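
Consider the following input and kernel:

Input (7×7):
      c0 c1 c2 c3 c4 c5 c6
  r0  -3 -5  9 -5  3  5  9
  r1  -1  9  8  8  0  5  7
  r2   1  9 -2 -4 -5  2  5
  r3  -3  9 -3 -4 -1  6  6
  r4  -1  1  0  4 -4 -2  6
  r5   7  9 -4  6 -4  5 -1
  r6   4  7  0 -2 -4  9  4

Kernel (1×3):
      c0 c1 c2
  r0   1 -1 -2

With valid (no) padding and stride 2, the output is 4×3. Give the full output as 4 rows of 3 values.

-16 8 -20
-4 12 -17
-2 4 -14
-3 10 -21

Output[0,0]: The receptive field on the input at this output position is [-3 -5 9]. Elementwise product with the kernel and sum: -3·1 + -5·-1 + 9·-2.
Output[0,1]: The receptive field on the input at this output position is [9 -5 3]. Elementwise product with the kernel and sum: 9·1 + -5·-1 + 3·-2.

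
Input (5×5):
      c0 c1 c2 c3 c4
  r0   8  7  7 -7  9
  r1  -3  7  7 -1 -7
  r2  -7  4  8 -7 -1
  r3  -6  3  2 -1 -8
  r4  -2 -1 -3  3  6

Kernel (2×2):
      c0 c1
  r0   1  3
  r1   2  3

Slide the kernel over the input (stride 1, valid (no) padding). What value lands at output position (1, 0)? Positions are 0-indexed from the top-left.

The receptive field on the input at this output position is [-3 7 / -7 4]. Elementwise product with the kernel and sum: -3·1 + 7·3 + -7·2 + 4·3.

16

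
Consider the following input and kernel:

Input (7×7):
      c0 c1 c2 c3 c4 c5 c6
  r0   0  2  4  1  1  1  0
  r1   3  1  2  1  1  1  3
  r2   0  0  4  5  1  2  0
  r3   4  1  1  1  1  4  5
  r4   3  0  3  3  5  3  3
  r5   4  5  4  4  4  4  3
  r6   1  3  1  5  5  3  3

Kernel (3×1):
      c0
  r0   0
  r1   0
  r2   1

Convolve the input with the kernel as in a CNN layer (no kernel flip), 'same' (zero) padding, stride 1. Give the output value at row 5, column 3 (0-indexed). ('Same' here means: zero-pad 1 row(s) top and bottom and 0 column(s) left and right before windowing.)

5

The receptive field on the zero-padded input at this output position is [3 / 4 / 5]. Elementwise product with the kernel and sum: 5·1.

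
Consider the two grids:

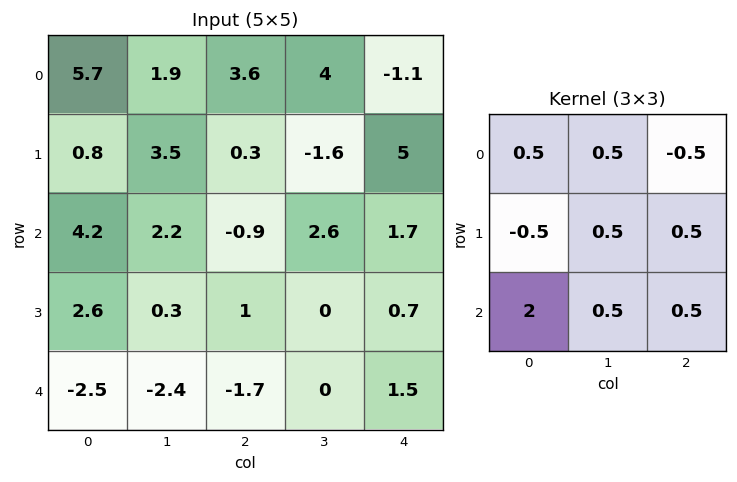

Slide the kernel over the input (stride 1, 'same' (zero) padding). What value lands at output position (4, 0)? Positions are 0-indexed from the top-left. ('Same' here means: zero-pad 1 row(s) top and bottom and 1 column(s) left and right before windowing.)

The receptive field on the zero-padded input at this output position is [0 2.6 0.3 / 0 -2.5 -2.4 / 0 0 0]. Elementwise product with the kernel and sum: 0·0.5 + 2.6·0.5 + 0.3·-0.5 + 0·-0.5 + -2.5·0.5 + -2.4·0.5 + 0·2 + 0·0.5 + 0·0.5.

-1.3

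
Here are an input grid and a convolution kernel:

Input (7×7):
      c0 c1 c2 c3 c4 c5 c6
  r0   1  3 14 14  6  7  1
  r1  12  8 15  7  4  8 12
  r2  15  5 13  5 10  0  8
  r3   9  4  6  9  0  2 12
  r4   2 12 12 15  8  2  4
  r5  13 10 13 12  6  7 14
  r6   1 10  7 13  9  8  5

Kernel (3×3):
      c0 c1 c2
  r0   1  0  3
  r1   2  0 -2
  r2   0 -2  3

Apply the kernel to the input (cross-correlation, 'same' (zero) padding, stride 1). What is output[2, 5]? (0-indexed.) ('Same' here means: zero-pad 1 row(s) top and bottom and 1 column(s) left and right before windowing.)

76

The receptive field on the zero-padded input at this output position is [4 8 12 / 10 0 8 / 0 2 12]. Elementwise product with the kernel and sum: 4·1 + 12·3 + 10·2 + 8·-2 + 2·-2 + 12·3.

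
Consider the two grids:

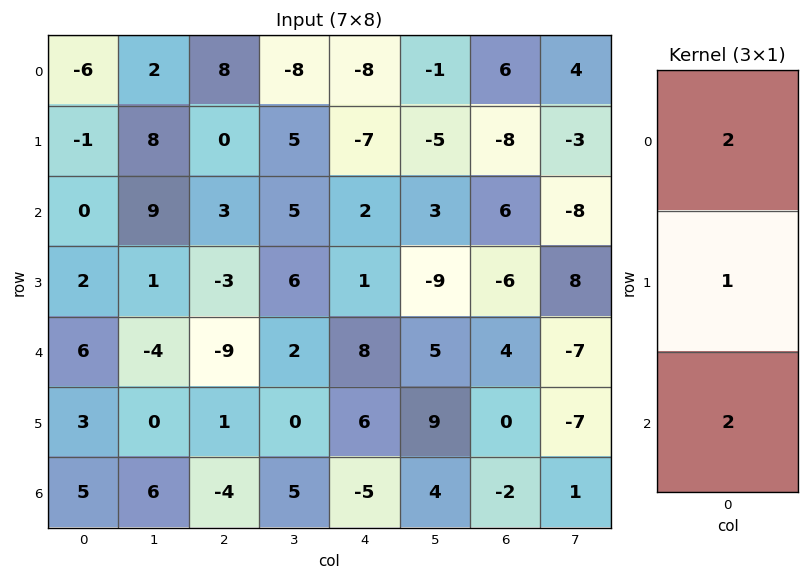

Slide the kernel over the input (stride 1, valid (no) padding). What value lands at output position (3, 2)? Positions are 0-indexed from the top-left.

-13

The receptive field on the input at this output position is [-3 / -9 / 1]. Elementwise product with the kernel and sum: -3·2 + -9·1 + 1·2.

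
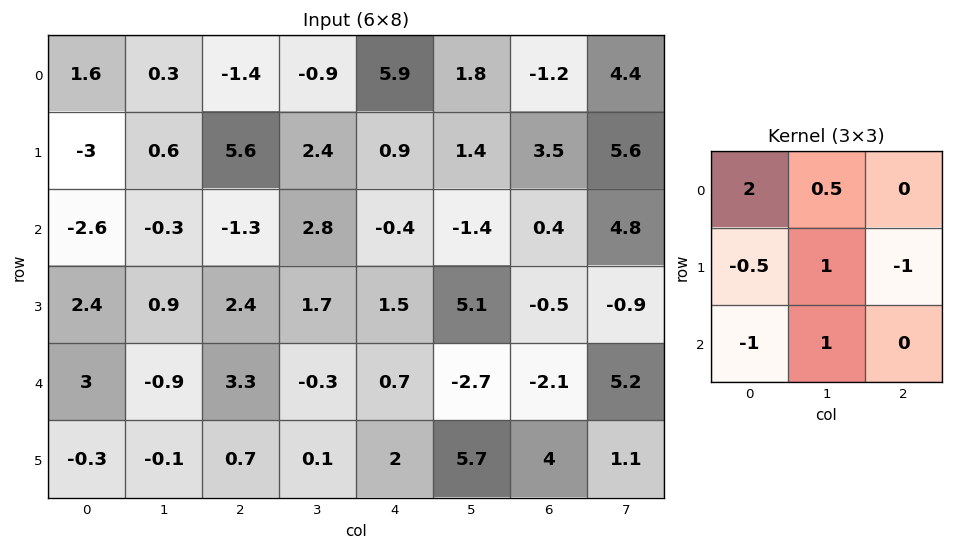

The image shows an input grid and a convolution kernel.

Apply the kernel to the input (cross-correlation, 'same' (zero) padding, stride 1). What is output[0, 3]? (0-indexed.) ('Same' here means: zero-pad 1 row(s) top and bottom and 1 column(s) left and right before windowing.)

The receptive field on the zero-padded input at this output position is [0 0 0 / -1.4 -0.9 5.9 / 5.6 2.4 0.9]. Elementwise product with the kernel and sum: 0·2 + 0·0.5 + -1.4·-0.5 + -0.9·1 + 5.9·-1 + 5.6·-1 + 2.4·1.

-9.3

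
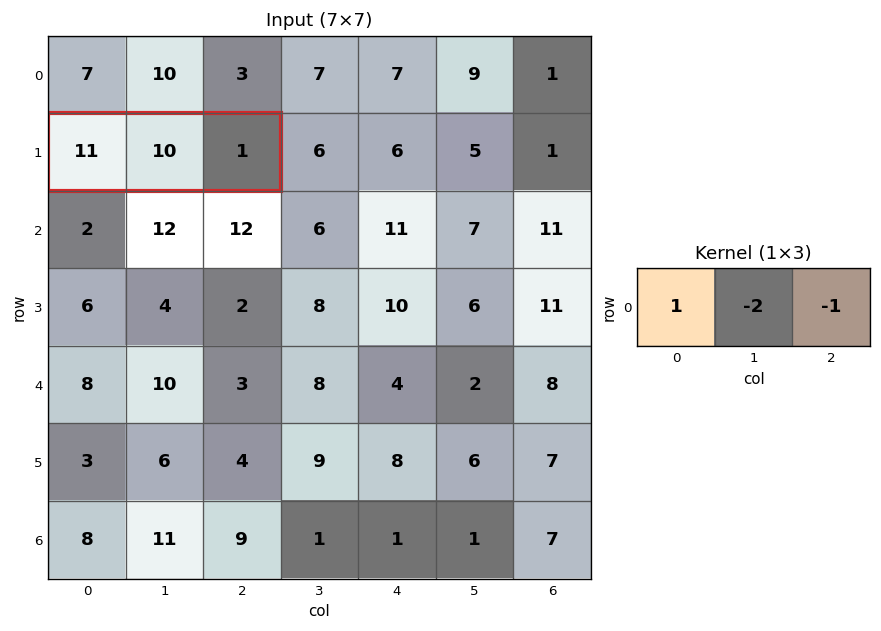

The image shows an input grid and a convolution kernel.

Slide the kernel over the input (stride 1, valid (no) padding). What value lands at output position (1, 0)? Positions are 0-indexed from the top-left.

The receptive field on the input at this output position is [11 10 1]. Elementwise product with the kernel and sum: 11·1 + 10·-2 + 1·-1.

-10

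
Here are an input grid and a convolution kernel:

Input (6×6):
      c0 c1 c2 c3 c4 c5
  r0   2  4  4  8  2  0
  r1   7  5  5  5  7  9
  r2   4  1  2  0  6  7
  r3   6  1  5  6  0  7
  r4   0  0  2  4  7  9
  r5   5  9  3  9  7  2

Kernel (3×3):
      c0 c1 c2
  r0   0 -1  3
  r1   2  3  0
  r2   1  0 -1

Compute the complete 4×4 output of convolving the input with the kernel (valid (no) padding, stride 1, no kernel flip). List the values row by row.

Output[0,0]: The receptive field on the input at this output position is [2 4 4 / 7 5 5 / 4 1 2]. Elementwise product with the kernel and sum: 4·-1 + 4·3 + 7·2 + 5·3 + 4·1 + 2·-1.
Output[0,1]: The receptive field on the input at this output position is [4 4 8 / 5 5 5 / 1 2 0]. Elementwise product with the kernel and sum: 4·-1 + 8·3 + 5·2 + 5·3 + 1·1 + 0·-1.

39 46 19 22
22 13 25 37
18 11 41 22
16 19 6 57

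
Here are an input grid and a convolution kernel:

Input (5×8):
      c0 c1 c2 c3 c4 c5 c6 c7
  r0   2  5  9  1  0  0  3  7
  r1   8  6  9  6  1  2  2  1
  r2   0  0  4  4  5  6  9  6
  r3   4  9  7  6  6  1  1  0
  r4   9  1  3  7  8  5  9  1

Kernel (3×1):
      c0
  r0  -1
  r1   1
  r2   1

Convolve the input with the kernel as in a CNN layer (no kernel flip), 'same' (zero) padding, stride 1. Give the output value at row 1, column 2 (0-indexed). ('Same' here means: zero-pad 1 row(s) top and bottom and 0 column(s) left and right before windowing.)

4

The receptive field on the zero-padded input at this output position is [9 / 9 / 4]. Elementwise product with the kernel and sum: 9·-1 + 9·1 + 4·1.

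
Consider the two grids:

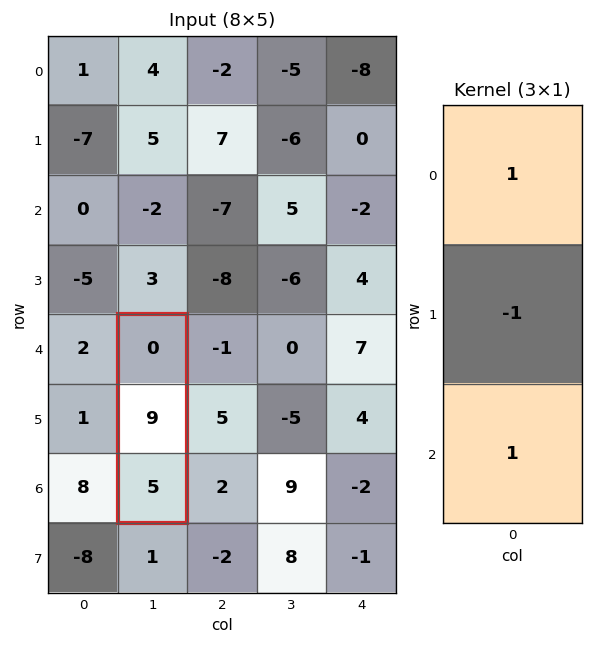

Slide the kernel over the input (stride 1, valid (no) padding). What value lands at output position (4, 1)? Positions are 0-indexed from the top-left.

The receptive field on the input at this output position is [0 / 9 / 5]. Elementwise product with the kernel and sum: 0·1 + 9·-1 + 5·1.

-4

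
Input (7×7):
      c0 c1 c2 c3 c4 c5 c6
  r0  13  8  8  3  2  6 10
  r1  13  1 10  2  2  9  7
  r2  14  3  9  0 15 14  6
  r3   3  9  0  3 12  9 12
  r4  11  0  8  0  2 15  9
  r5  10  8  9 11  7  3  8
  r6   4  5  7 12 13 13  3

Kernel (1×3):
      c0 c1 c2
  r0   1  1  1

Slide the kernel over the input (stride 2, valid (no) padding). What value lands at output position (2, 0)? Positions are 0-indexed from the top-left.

19

The receptive field on the input at this output position is [11 0 8]. Elementwise product with the kernel and sum: 11·1 + 0·1 + 8·1.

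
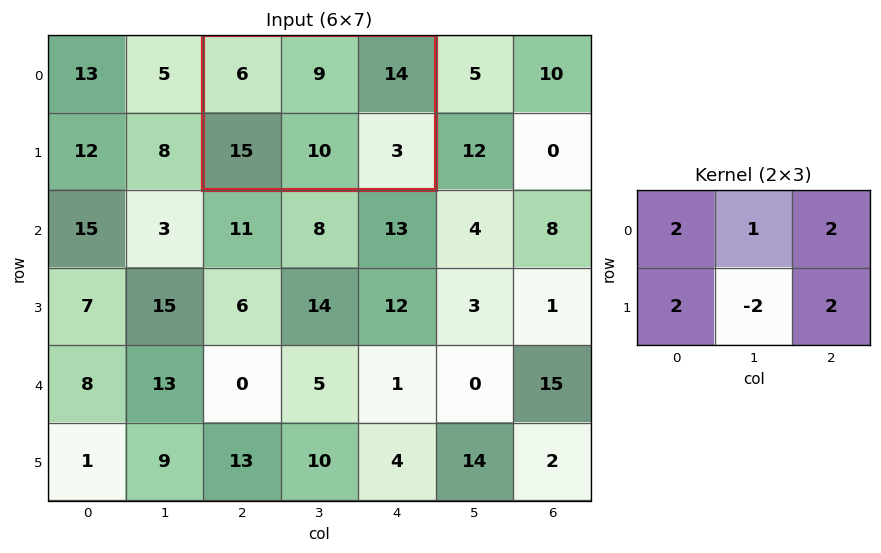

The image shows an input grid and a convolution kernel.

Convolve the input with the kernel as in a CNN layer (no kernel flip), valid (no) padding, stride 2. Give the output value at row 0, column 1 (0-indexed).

65

The receptive field on the input at this output position is [6 9 14 / 15 10 3]. Elementwise product with the kernel and sum: 6·2 + 9·1 + 14·2 + 15·2 + 10·-2 + 3·2.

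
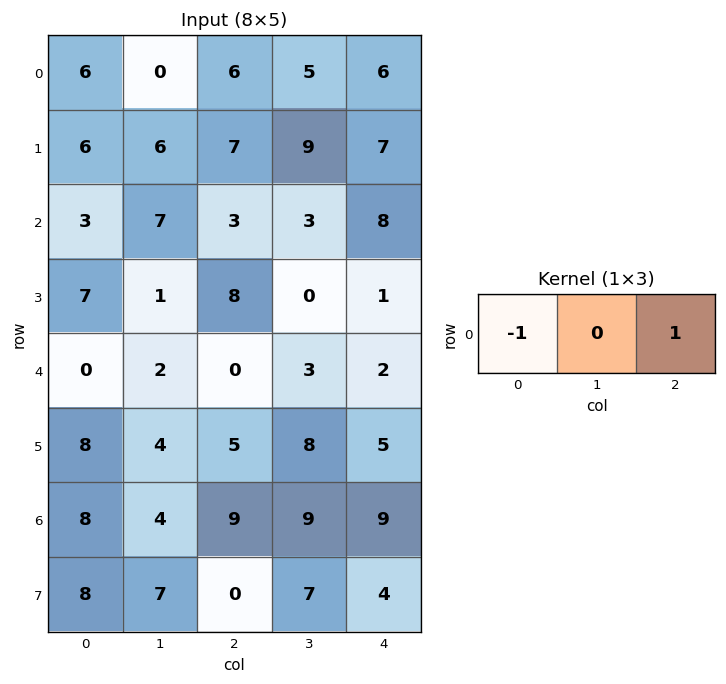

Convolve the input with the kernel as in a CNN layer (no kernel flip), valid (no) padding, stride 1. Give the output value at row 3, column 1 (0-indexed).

-1

The receptive field on the input at this output position is [1 8 0]. Elementwise product with the kernel and sum: 1·-1 + 0·1.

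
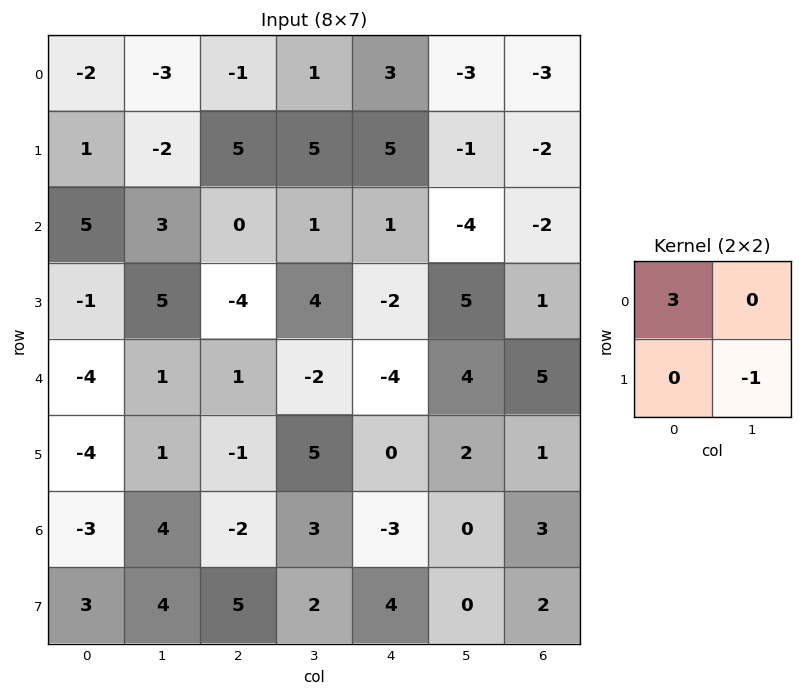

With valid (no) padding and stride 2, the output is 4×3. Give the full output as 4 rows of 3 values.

-4 -8 10
10 -4 -2
-13 -2 -14
-13 -8 -9

Output[0,0]: The receptive field on the input at this output position is [-2 -3 / 1 -2]. Elementwise product with the kernel and sum: -2·3 + -2·-1.
Output[0,1]: The receptive field on the input at this output position is [-1 1 / 5 5]. Elementwise product with the kernel and sum: -1·3 + 5·-1.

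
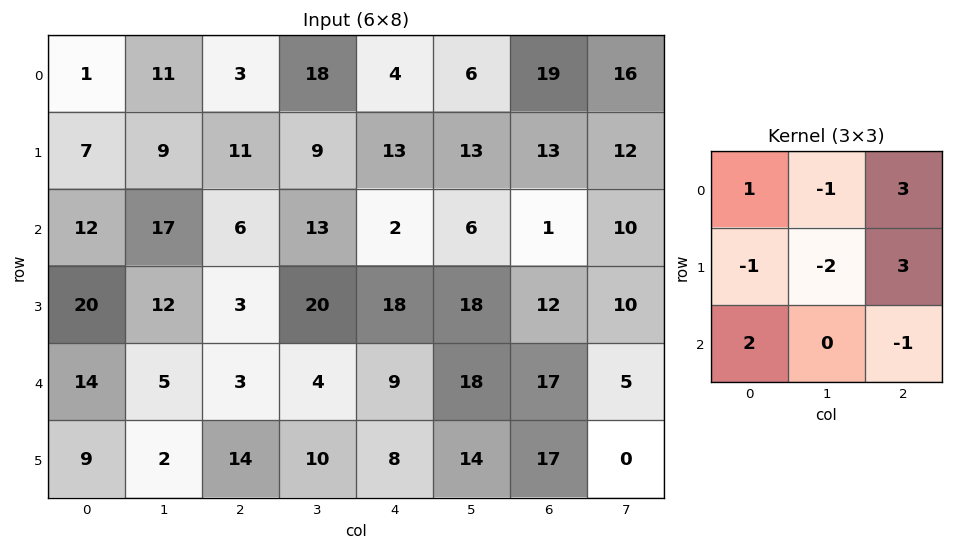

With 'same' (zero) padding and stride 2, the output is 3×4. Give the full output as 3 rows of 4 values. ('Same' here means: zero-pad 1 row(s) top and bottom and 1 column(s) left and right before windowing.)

Output[0,0]: The receptive field on the zero-padded input at this output position is [0 0 0 / 0 1 11 / 0 7 9]. Elementwise product with the kernel and sum: 0·1 + 0·-1 + 0·3 + 0·-1 + 1·-2 + 11·3 + 0·2 + 9·-1.

22 46 -3 18
35 39 58 84
1 64 94 27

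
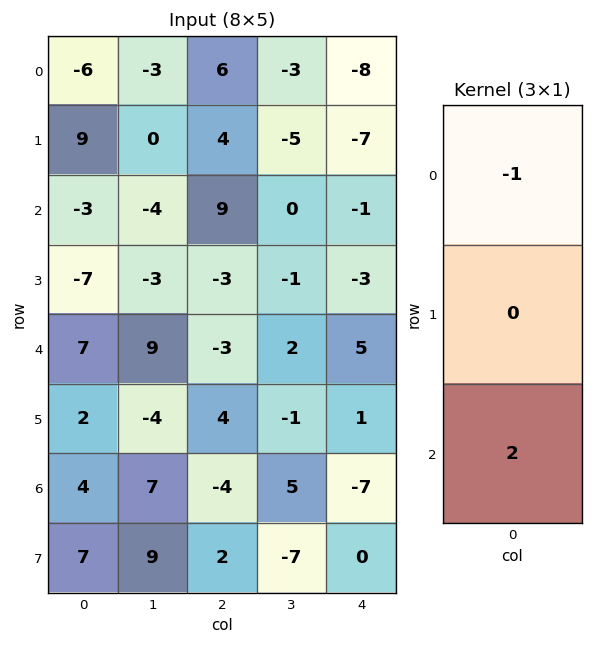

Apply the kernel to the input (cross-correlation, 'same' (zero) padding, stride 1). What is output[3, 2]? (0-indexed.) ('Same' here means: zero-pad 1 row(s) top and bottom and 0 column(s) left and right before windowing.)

-15

The receptive field on the zero-padded input at this output position is [9 / -3 / -3]. Elementwise product with the kernel and sum: 9·-1 + -3·2.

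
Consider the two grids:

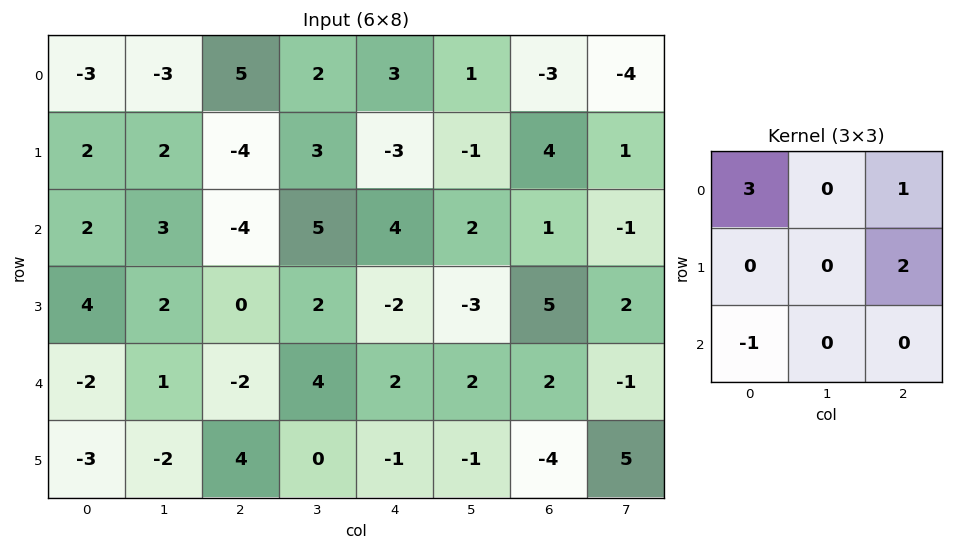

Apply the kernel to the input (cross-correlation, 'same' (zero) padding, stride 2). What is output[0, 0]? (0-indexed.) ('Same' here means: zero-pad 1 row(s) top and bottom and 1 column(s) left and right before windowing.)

-6

The receptive field on the zero-padded input at this output position is [0 0 0 / 0 -3 -3 / 0 2 2]. Elementwise product with the kernel and sum: 0·3 + 0·1 + -3·2 + 0·-1.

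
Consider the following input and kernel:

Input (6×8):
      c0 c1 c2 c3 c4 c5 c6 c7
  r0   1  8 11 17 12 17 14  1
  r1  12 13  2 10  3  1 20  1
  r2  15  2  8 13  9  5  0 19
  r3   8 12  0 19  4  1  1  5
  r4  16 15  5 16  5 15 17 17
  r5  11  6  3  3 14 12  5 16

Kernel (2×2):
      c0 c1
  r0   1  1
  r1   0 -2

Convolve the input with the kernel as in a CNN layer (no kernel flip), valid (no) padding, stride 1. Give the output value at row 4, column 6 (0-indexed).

The receptive field on the input at this output position is [17 17 / 5 16]. Elementwise product with the kernel and sum: 17·1 + 17·1 + 16·-2.

2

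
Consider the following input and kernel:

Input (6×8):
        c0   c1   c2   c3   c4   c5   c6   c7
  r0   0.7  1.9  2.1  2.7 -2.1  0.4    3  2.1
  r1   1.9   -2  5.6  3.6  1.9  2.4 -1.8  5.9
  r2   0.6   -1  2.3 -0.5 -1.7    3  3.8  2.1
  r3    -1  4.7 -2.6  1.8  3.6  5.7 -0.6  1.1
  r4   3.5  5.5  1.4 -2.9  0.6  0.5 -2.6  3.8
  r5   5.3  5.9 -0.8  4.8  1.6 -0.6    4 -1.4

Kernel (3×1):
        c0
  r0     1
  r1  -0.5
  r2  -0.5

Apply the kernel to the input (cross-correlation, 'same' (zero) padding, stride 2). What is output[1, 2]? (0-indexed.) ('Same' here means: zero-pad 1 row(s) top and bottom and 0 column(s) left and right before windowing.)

0.95

The receptive field on the zero-padded input at this output position is [1.9 / -1.7 / 3.6]. Elementwise product with the kernel and sum: 1.9·1 + -1.7·-0.5 + 3.6·-0.5.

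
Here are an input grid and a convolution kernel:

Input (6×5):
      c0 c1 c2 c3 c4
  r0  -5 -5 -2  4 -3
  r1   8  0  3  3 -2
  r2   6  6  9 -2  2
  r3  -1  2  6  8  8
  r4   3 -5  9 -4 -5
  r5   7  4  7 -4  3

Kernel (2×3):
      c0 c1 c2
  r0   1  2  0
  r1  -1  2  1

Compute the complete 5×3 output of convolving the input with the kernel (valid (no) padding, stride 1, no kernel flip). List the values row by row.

Output[0,0]: The receptive field on the input at this output position is [-5 -5 -2 / 8 0 3]. Elementwise product with the kernel and sum: -5·1 + -5·2 + 8·-1 + 0·2 + 3·1.

-20 0 7
23 16 -2
29 42 23
-1 33 0
1 19 -11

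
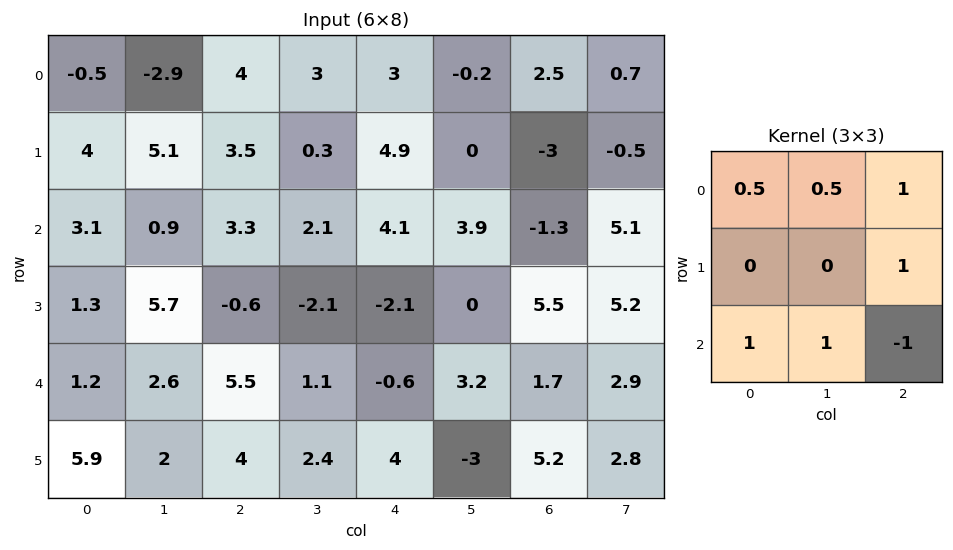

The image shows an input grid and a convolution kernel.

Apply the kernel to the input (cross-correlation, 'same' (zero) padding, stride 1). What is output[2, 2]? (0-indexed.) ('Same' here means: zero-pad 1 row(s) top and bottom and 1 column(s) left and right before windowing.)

The receptive field on the zero-padded input at this output position is [5.1 3.5 0.3 / 0.9 3.3 2.1 / 5.7 -0.6 -2.1]. Elementwise product with the kernel and sum: 5.1·0.5 + 3.5·0.5 + 0.3·1 + 2.1·1 + 5.7·1 + -0.6·1 + -2.1·-1.

13.9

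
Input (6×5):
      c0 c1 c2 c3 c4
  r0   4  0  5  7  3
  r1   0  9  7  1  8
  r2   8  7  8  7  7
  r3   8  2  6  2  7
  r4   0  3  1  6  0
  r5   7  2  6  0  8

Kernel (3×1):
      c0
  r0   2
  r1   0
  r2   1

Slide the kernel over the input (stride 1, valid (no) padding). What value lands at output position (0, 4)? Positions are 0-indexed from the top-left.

13

The receptive field on the input at this output position is [3 / 8 / 7]. Elementwise product with the kernel and sum: 3·2 + 7·1.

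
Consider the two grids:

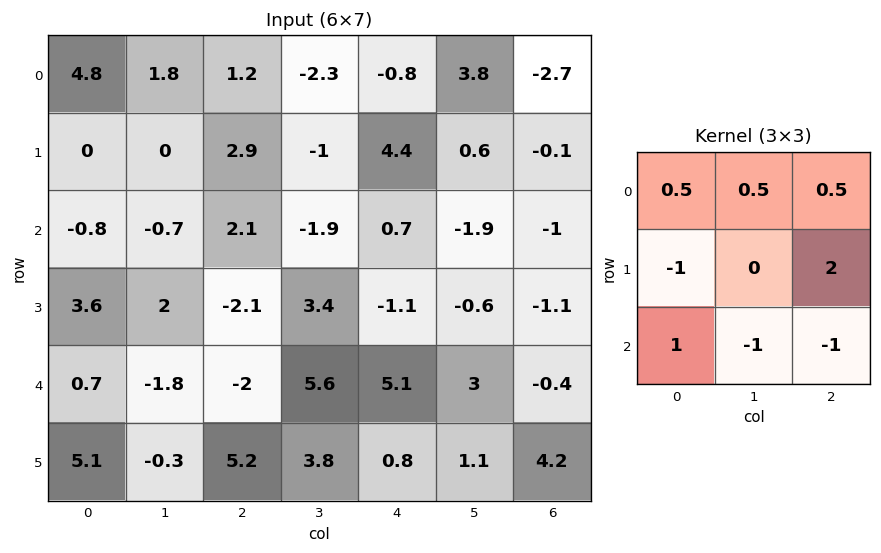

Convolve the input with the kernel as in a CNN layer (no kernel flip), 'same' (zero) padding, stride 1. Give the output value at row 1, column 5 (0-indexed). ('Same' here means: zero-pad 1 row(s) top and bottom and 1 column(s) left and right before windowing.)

The receptive field on the zero-padded input at this output position is [-0.8 3.8 -2.7 / 4.4 0.6 -0.1 / 0.7 -1.9 -1]. Elementwise product with the kernel and sum: -0.8·0.5 + 3.8·0.5 + -2.7·0.5 + 4.4·-1 + -0.1·2 + 0.7·1 + -1.9·-1 + -1·-1.

-0.85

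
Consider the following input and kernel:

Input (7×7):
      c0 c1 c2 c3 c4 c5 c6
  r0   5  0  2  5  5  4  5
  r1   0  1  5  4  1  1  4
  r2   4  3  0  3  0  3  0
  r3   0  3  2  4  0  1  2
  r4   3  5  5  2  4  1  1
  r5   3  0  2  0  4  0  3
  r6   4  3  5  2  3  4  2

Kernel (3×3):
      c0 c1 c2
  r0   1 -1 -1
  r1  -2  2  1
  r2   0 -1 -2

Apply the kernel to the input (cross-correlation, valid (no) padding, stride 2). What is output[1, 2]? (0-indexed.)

The receptive field on the input at this output position is [0 3 0 / 0 1 2 / 4 1 1]. Elementwise product with the kernel and sum: 0·1 + 3·-1 + 0·-1 + 0·-2 + 1·2 + 2·1 + 1·-1 + 1·-2.

-2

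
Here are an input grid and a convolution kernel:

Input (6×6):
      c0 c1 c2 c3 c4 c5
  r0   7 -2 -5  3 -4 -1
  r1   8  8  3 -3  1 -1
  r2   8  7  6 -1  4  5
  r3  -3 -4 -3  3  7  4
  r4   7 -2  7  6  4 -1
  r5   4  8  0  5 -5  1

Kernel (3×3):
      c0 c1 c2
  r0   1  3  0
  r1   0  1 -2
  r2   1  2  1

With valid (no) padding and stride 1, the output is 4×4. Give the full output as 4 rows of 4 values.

31 10 7 6
13 18 -5 15
41 34 15 23
-11 -5 9 26

Output[0,0]: The receptive field on the input at this output position is [7 -2 -5 / 8 8 3 / 8 7 6]. Elementwise product with the kernel and sum: 7·1 + -2·3 + 8·1 + 3·-2 + 8·1 + 7·2 + 6·1.
Output[0,1]: The receptive field on the input at this output position is [-2 -5 3 / 8 3 -3 / 7 6 -1]. Elementwise product with the kernel and sum: -2·1 + -5·3 + 3·1 + -3·-2 + 7·1 + 6·2 + -1·1.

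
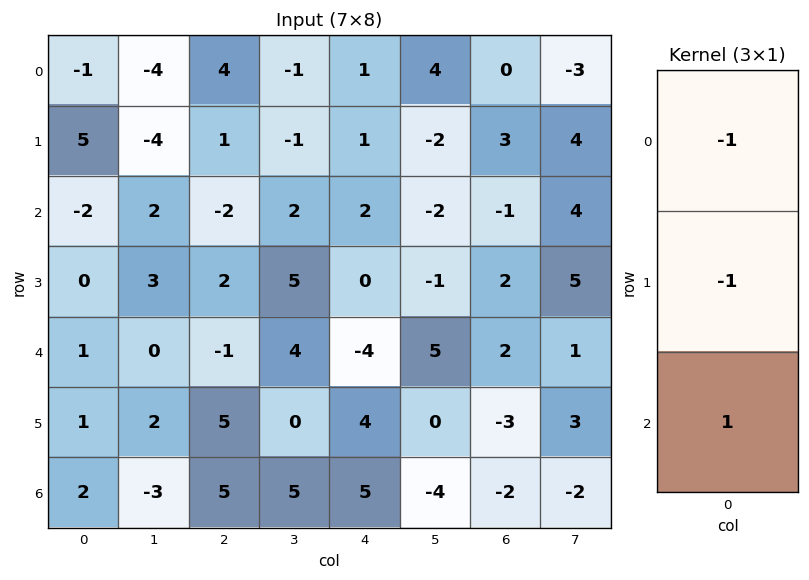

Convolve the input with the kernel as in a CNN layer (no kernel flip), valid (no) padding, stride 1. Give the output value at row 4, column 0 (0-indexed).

The receptive field on the input at this output position is [1 / 1 / 2]. Elementwise product with the kernel and sum: 1·-1 + 1·-1 + 2·1.

0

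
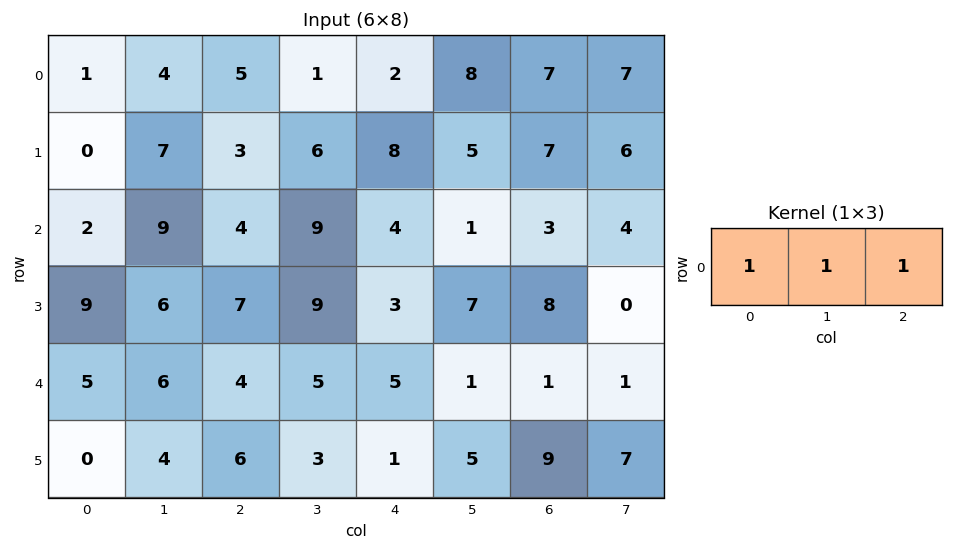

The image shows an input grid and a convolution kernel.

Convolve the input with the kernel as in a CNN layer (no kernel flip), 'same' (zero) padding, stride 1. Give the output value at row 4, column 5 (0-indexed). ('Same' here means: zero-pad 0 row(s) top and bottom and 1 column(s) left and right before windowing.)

The receptive field on the zero-padded input at this output position is [5 1 1]. Elementwise product with the kernel and sum: 5·1 + 1·1 + 1·1.

7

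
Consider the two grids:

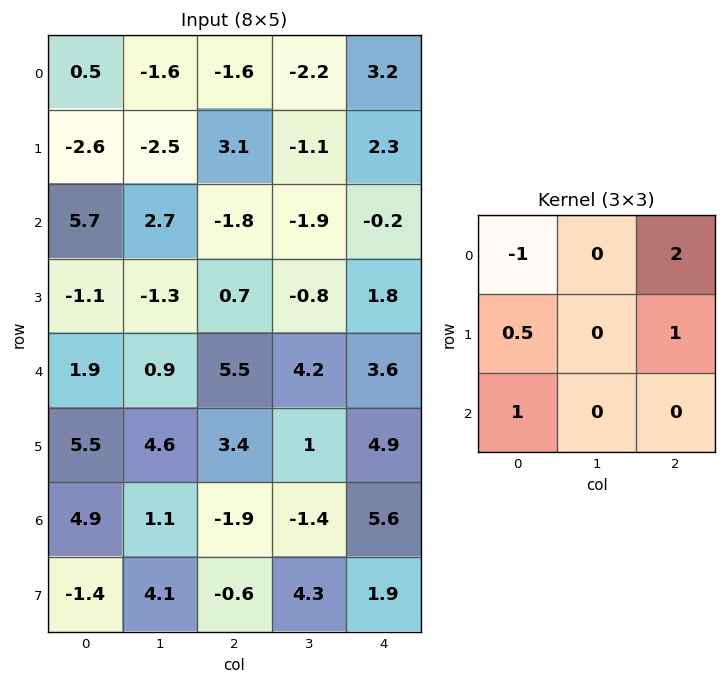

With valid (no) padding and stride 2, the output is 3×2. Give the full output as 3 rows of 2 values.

Output[0,0]: The receptive field on the input at this output position is [0.5 -1.6 -1.6 / -2.6 -2.5 3.1 / 5.7 2.7 -1.8]. Elementwise product with the kernel and sum: 0.5·-1 + -1.6·2 + -2.6·0.5 + 3.1·1 + 5.7·1.

3.8 10.05
-7.25 9.05
20.15 6.4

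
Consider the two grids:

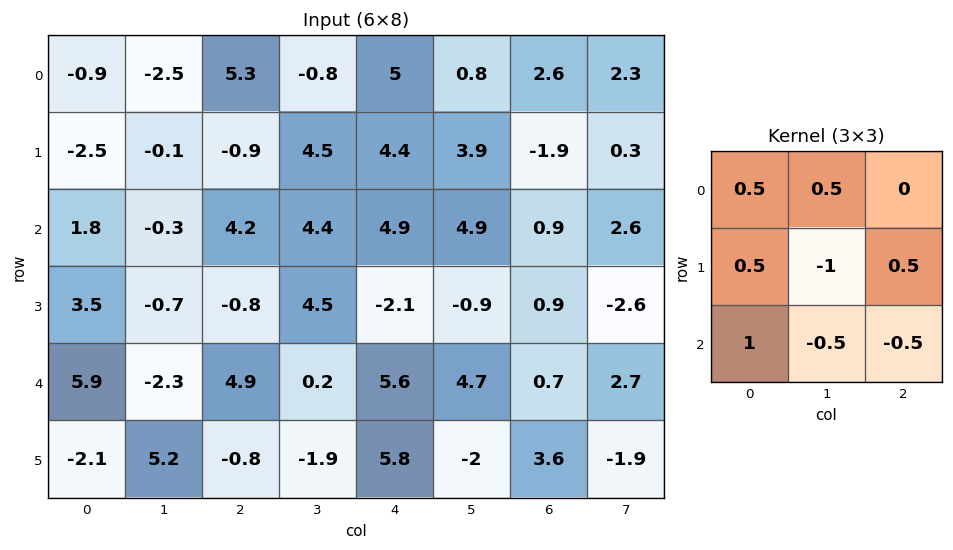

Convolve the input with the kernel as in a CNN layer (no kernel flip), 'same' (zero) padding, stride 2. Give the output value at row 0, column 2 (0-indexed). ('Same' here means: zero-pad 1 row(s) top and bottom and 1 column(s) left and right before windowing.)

-4.65

The receptive field on the zero-padded input at this output position is [0 0 0 / -0.8 5 0.8 / 4.5 4.4 3.9]. Elementwise product with the kernel and sum: 0·0.5 + 0·0.5 + -0.8·0.5 + 5·-1 + 0.8·0.5 + 4.5·1 + 4.4·-0.5 + 3.9·-0.5.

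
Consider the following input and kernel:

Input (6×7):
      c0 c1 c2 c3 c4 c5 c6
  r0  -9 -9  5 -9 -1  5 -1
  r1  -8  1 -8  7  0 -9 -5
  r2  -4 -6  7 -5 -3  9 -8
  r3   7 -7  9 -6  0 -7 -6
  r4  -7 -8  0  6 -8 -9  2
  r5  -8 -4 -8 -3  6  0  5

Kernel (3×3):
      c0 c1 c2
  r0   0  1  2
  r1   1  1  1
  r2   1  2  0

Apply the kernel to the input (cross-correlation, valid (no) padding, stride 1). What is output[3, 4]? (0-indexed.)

The receptive field on the input at this output position is [0 -7 -6 / -8 -9 2 / 6 0 5]. Elementwise product with the kernel and sum: -7·1 + -6·2 + -8·1 + -9·1 + 2·1 + 6·1 + 0·2.

-28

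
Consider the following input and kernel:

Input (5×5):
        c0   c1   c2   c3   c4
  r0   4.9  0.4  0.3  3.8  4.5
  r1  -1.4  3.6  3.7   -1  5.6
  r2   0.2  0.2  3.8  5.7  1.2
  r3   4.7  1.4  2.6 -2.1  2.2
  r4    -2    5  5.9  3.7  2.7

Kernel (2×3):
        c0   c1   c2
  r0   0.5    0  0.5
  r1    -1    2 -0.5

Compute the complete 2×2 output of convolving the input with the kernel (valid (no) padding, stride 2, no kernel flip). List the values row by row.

Output[0,0]: The receptive field on the input at this output position is [4.9 0.4 0.3 / -1.4 3.6 3.7]. Elementwise product with the kernel and sum: 4.9·0.5 + 0.3·0.5 + -1.4·-1 + 3.6·2 + 3.7·-0.5.

9.35 -6.1
-1.2 -5.4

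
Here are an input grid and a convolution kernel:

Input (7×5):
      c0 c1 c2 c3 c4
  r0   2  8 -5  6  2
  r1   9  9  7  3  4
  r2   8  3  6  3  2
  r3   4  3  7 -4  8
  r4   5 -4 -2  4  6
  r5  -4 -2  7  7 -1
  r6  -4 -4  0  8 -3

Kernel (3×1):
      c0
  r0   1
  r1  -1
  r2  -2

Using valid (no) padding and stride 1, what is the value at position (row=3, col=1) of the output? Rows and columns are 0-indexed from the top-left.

The receptive field on the input at this output position is [3 / -4 / -2]. Elementwise product with the kernel and sum: 3·1 + -4·-1 + -2·-2.

11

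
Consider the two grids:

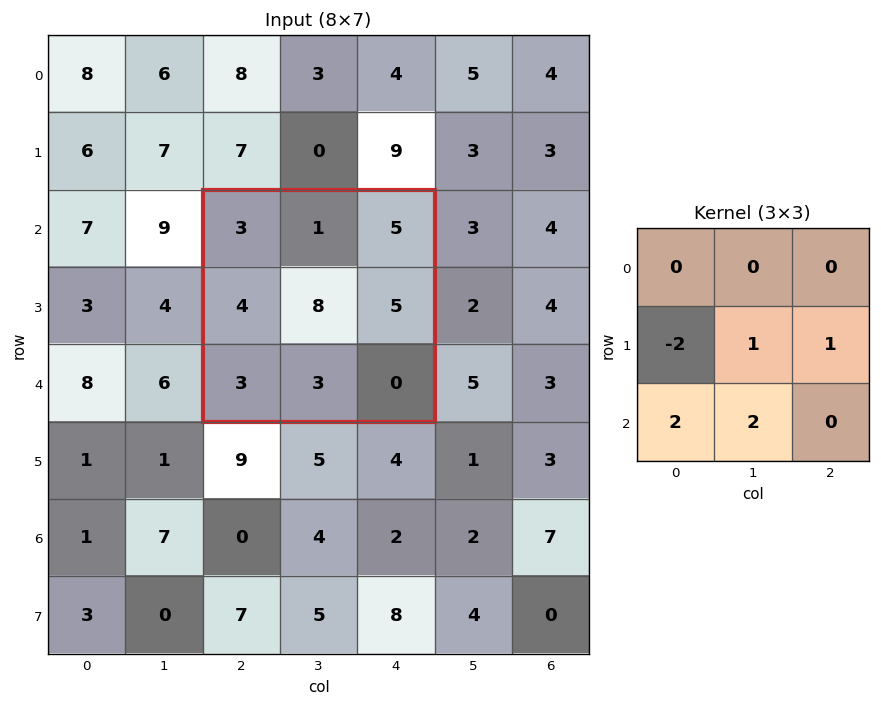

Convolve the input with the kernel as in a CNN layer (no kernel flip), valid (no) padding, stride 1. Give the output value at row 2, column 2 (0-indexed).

17

The receptive field on the input at this output position is [3 1 5 / 4 8 5 / 3 3 0]. Elementwise product with the kernel and sum: 4·-2 + 8·1 + 5·1 + 3·2 + 3·2.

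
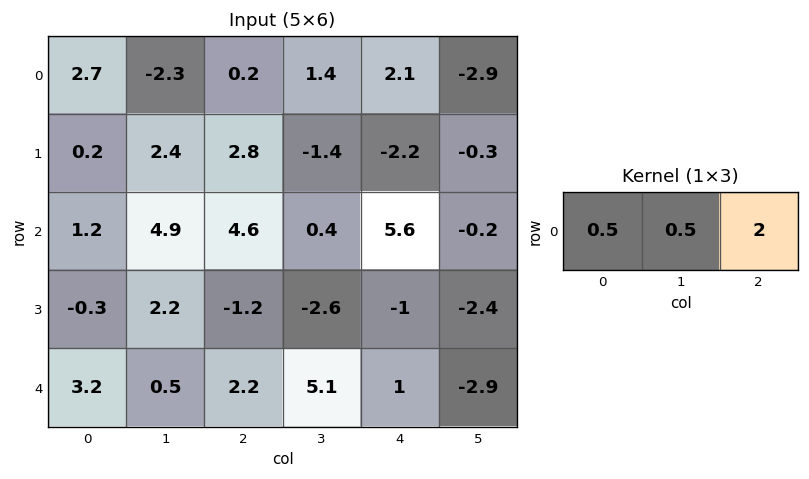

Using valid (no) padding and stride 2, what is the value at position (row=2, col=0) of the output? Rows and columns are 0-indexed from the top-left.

6.25

The receptive field on the input at this output position is [3.2 0.5 2.2]. Elementwise product with the kernel and sum: 3.2·0.5 + 0.5·0.5 + 2.2·2.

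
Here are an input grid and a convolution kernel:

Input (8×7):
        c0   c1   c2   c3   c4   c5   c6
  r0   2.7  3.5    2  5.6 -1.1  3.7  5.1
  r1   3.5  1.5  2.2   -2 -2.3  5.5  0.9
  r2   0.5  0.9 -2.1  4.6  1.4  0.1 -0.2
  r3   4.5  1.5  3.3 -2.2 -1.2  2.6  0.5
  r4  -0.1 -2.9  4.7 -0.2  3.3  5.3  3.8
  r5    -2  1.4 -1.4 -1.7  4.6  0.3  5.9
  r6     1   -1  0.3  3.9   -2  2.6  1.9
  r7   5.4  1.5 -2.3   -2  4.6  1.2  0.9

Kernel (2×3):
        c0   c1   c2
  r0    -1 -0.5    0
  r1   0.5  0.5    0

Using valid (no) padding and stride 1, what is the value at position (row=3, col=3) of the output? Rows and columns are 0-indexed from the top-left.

4.35

The receptive field on the input at this output position is [-2.2 -1.2 2.6 / -0.2 3.3 5.3]. Elementwise product with the kernel and sum: -2.2·-1 + -1.2·-0.5 + -0.2·0.5 + 3.3·0.5.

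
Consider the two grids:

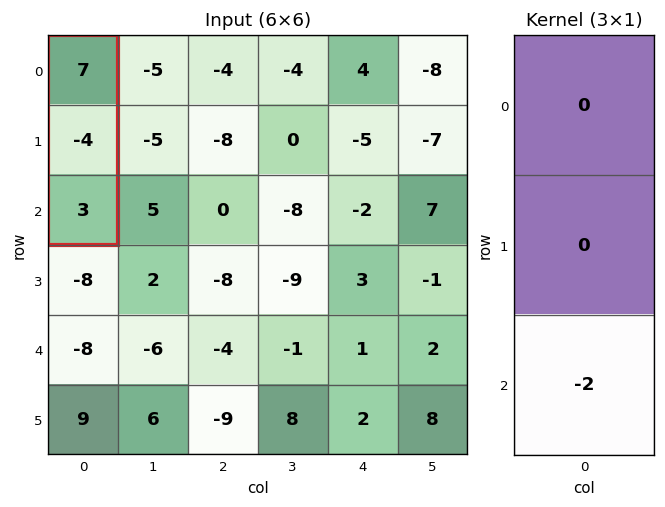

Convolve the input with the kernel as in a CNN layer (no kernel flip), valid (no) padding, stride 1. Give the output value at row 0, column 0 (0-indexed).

The receptive field on the input at this output position is [7 / -4 / 3]. Elementwise product with the kernel and sum: 3·-2.

-6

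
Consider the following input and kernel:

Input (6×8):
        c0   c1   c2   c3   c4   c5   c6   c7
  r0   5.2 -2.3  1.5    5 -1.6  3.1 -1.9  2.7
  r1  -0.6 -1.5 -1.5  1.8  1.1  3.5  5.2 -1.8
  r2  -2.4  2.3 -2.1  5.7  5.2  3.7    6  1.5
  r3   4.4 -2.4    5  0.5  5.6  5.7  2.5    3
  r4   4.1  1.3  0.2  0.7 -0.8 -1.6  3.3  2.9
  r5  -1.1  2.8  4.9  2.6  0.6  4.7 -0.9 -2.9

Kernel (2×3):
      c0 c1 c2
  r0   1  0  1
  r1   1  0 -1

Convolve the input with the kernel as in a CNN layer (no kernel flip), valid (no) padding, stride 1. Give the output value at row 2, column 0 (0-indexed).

The receptive field on the input at this output position is [-2.4 2.3 -2.1 / 4.4 -2.4 5]. Elementwise product with the kernel and sum: -2.4·1 + -2.1·1 + 4.4·1 + 5·-1.

-5.1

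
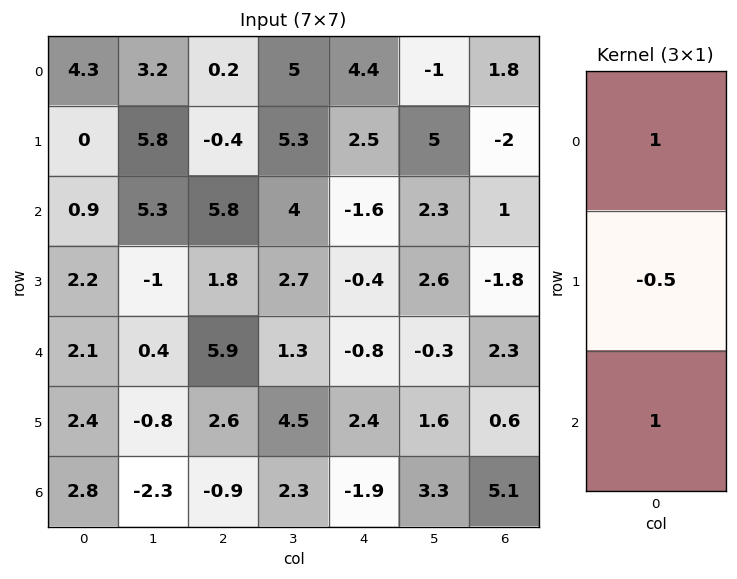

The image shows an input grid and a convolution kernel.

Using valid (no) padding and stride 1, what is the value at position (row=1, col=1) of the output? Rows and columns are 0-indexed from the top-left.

The receptive field on the input at this output position is [5.8 / 5.3 / -1]. Elementwise product with the kernel and sum: 5.8·1 + 5.3·-0.5 + -1·1.

2.15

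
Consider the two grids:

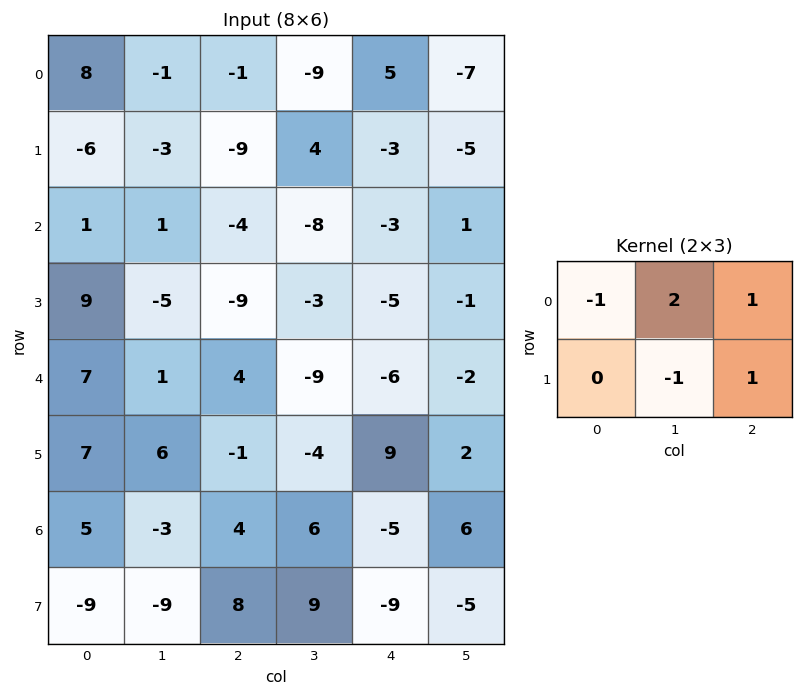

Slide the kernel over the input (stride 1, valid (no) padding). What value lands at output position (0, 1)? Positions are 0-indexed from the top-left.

The receptive field on the input at this output position is [-1 -1 -9 / -3 -9 4]. Elementwise product with the kernel and sum: -1·-1 + -1·2 + -9·1 + -9·-1 + 4·1.

3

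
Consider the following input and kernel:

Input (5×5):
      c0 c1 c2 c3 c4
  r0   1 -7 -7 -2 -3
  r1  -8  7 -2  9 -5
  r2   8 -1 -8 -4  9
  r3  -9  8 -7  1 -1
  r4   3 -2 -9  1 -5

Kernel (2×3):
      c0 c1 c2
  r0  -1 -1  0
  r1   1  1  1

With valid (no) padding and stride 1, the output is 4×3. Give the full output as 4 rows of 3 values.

3 28 11
0 -18 -10
-15 11 5
-7 -11 -7

Output[0,0]: The receptive field on the input at this output position is [1 -7 -7 / -8 7 -2]. Elementwise product with the kernel and sum: 1·-1 + -7·-1 + -8·1 + 7·1 + -2·1.
Output[0,1]: The receptive field on the input at this output position is [-7 -7 -2 / 7 -2 9]. Elementwise product with the kernel and sum: -7·-1 + -7·-1 + 7·1 + -2·1 + 9·1.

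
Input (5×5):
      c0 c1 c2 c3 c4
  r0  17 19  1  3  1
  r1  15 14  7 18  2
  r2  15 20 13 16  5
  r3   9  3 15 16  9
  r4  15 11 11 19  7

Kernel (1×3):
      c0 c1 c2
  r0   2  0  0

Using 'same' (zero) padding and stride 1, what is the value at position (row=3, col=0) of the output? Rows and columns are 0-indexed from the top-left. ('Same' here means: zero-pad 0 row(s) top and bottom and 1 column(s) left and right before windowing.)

The receptive field on the zero-padded input at this output position is [0 9 3]. Elementwise product with the kernel and sum: 0·2.

0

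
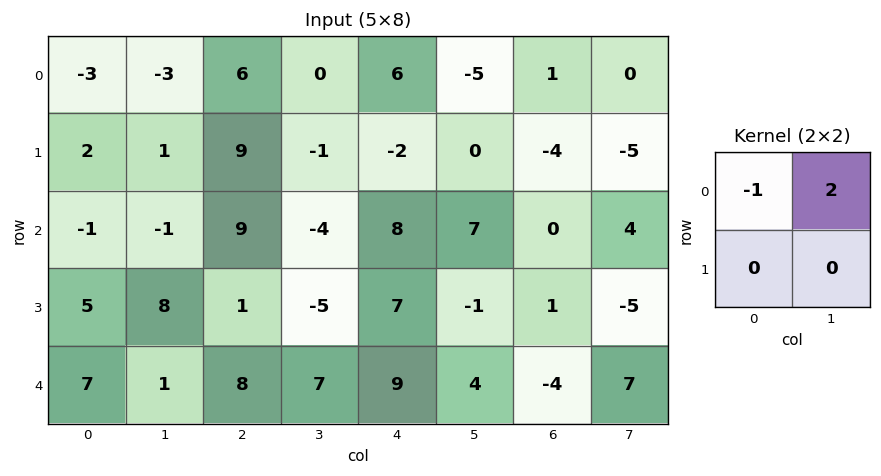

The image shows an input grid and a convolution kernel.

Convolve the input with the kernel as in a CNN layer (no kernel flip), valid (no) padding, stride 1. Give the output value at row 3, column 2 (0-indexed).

The receptive field on the input at this output position is [1 -5 / 8 7]. Elementwise product with the kernel and sum: 1·-1 + -5·2.

-11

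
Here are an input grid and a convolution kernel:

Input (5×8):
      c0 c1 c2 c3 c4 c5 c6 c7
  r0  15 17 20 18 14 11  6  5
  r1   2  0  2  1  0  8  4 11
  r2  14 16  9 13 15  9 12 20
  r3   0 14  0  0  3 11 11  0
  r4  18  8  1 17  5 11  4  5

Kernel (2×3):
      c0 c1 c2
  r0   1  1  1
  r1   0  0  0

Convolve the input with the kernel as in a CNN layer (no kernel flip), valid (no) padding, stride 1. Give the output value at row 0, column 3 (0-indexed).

43

The receptive field on the input at this output position is [18 14 11 / 1 0 8]. Elementwise product with the kernel and sum: 18·1 + 14·1 + 11·1.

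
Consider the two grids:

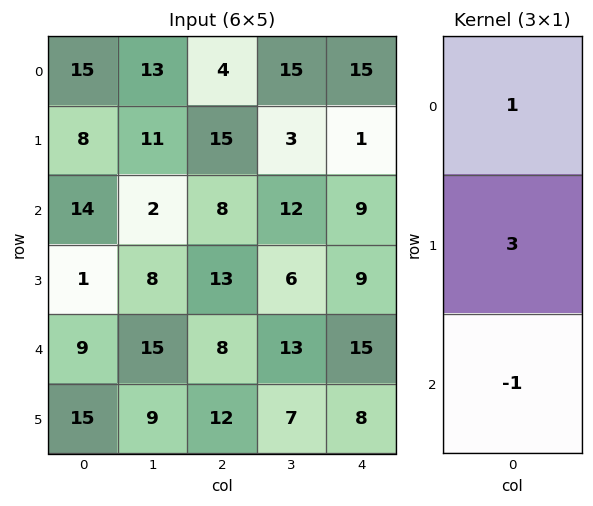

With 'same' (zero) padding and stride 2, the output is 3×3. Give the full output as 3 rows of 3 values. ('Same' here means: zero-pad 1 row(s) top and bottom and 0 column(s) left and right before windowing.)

37 -3 44
49 26 19
13 25 46

Output[0,0]: The receptive field on the zero-padded input at this output position is [0 / 15 / 8]. Elementwise product with the kernel and sum: 0·1 + 15·3 + 8·-1.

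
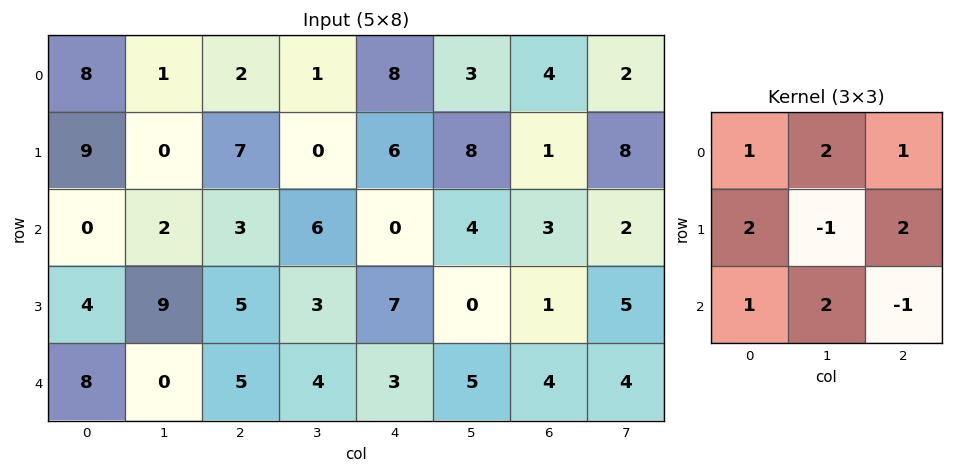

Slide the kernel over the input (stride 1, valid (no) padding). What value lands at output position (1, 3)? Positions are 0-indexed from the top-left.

57

The receptive field on the input at this output position is [0 6 8 / 6 0 4 / 3 7 0]. Elementwise product with the kernel and sum: 0·1 + 6·2 + 8·1 + 6·2 + 0·-1 + 4·2 + 3·1 + 7·2 + 0·-1.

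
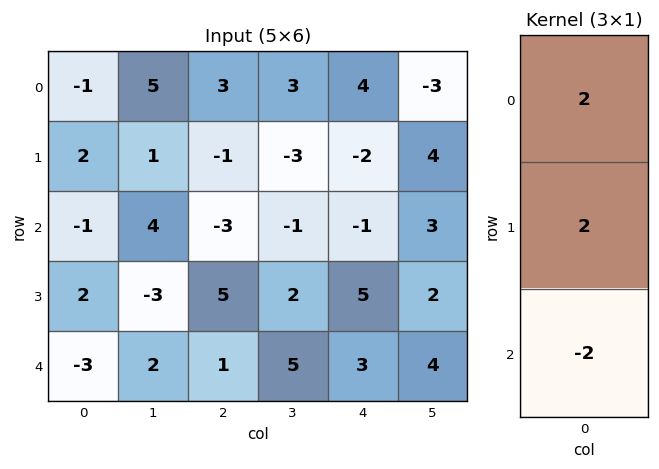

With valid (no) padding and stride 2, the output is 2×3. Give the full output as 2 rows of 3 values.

Output[0,0]: The receptive field on the input at this output position is [-1 / 2 / -1]. Elementwise product with the kernel and sum: -1·2 + 2·2 + -1·-2.
Output[0,1]: The receptive field on the input at this output position is [3 / -1 / -3]. Elementwise product with the kernel and sum: 3·2 + -1·2 + -3·-2.

4 10 6
8 2 2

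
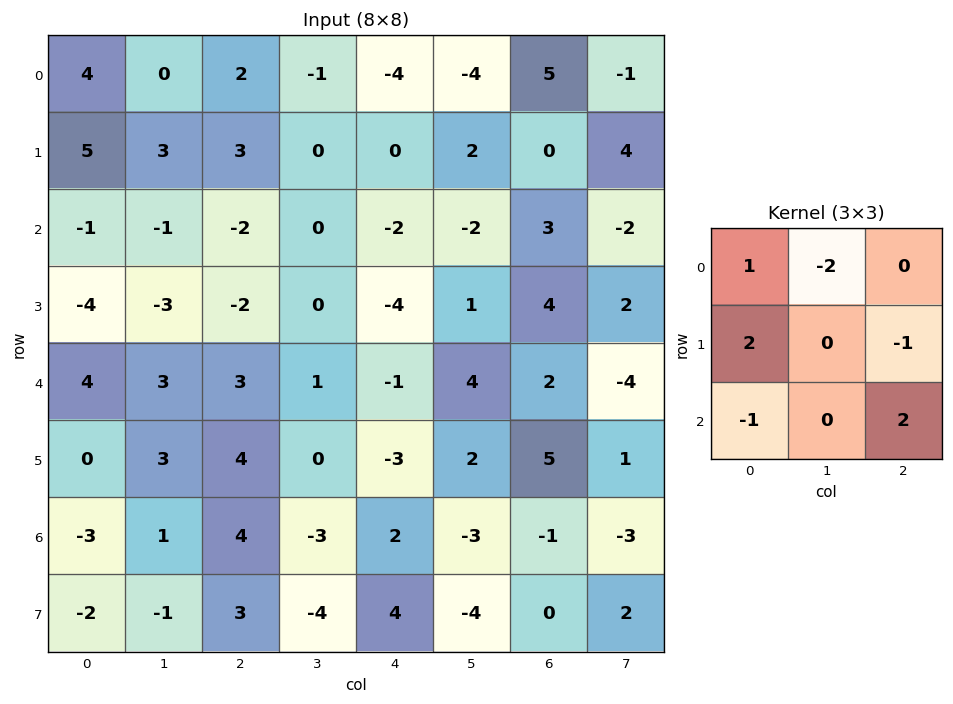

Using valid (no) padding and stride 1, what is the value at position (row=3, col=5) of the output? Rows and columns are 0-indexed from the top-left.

5

The receptive field on the input at this output position is [1 4 2 / 4 2 -4 / 2 5 1]. Elementwise product with the kernel and sum: 1·1 + 4·-2 + 4·2 + -4·-1 + 2·-1 + 1·2.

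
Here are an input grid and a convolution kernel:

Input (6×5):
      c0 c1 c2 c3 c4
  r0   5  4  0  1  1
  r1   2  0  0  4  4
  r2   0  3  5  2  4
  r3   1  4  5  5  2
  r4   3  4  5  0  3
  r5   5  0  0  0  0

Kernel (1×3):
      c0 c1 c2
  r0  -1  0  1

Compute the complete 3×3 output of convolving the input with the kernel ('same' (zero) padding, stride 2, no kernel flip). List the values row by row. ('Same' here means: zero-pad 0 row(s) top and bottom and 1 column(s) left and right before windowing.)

4 -3 -1
3 -1 -2
4 -4 0

Output[0,0]: The receptive field on the zero-padded input at this output position is [0 5 4]. Elementwise product with the kernel and sum: 0·-1 + 4·1.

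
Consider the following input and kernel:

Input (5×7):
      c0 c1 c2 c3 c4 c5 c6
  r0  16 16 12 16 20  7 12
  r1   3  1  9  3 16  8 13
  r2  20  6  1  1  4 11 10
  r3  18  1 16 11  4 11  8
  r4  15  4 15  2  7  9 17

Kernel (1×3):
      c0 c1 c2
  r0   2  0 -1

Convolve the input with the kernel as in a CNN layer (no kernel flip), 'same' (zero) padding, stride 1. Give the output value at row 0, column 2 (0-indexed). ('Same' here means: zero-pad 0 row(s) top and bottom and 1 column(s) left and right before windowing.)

The receptive field on the zero-padded input at this output position is [16 12 16]. Elementwise product with the kernel and sum: 16·2 + 16·-1.

16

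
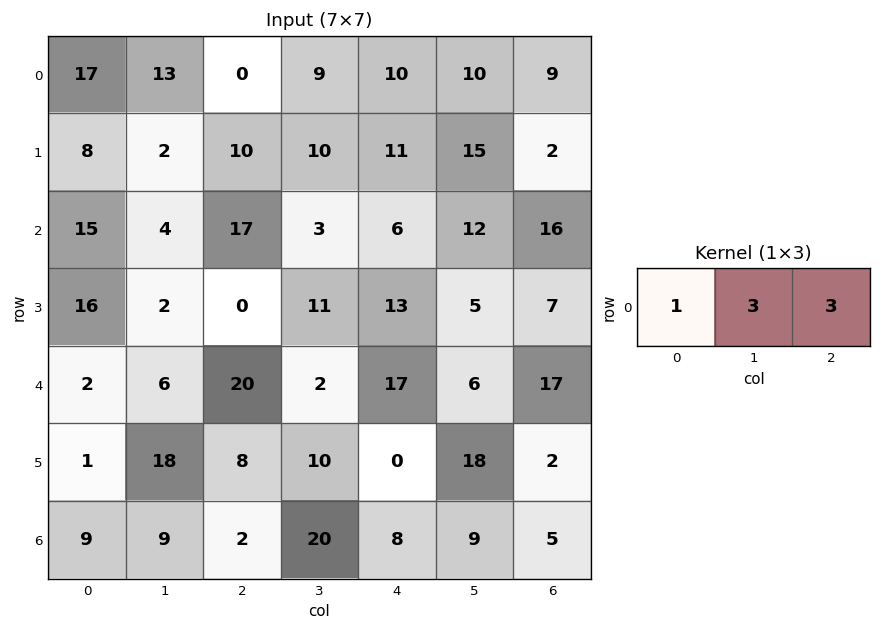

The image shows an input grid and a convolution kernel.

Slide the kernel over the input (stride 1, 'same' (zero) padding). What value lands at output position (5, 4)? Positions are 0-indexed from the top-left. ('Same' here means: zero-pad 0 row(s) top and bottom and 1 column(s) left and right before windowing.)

The receptive field on the zero-padded input at this output position is [10 0 18]. Elementwise product with the kernel and sum: 10·1 + 0·3 + 18·3.

64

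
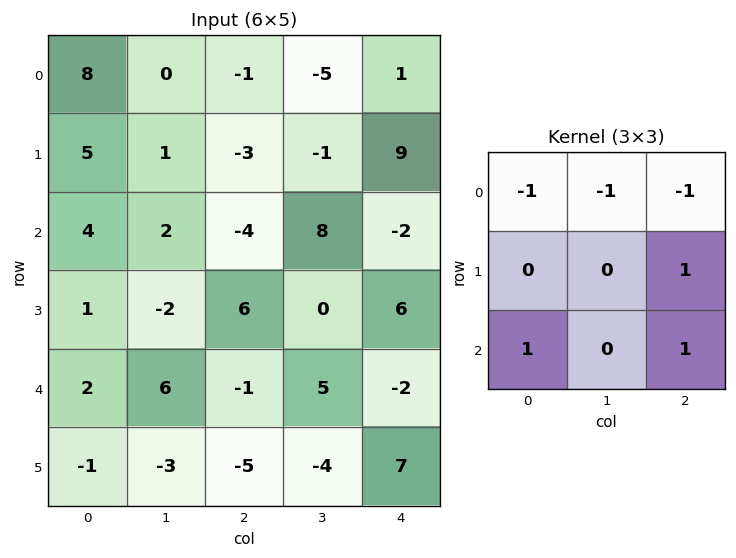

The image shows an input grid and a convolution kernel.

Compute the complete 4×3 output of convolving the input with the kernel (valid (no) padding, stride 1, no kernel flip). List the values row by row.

Output[0,0]: The receptive field on the input at this output position is [8 0 -1 / 5 1 -3 / 4 2 -4]. Elementwise product with the kernel and sum: 8·-1 + 0·-1 + -1·-1 + -3·1 + 4·1 + -4·1.

-10 15 8
0 9 5
5 5 1
-12 -6 -12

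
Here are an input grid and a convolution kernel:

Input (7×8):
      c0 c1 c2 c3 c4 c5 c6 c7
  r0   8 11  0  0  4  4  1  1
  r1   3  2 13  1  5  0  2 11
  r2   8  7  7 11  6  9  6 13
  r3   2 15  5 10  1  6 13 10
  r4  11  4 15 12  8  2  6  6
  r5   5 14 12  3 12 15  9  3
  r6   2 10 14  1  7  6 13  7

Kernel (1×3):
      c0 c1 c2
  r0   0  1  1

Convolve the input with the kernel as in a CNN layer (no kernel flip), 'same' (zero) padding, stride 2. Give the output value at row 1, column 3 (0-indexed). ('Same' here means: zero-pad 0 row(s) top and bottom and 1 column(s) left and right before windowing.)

19

The receptive field on the zero-padded input at this output position is [9 6 13]. Elementwise product with the kernel and sum: 6·1 + 13·1.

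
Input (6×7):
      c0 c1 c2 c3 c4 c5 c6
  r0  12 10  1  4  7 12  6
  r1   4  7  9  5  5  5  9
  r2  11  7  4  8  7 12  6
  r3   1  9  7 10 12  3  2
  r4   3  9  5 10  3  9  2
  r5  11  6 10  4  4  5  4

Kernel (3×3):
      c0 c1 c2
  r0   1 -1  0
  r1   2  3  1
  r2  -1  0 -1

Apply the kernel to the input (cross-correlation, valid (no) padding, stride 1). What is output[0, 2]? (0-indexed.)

24

The receptive field on the input at this output position is [1 4 7 / 9 5 5 / 4 8 7]. Elementwise product with the kernel and sum: 1·1 + 4·-1 + 9·2 + 5·3 + 5·1 + 4·-1 + 7·-1.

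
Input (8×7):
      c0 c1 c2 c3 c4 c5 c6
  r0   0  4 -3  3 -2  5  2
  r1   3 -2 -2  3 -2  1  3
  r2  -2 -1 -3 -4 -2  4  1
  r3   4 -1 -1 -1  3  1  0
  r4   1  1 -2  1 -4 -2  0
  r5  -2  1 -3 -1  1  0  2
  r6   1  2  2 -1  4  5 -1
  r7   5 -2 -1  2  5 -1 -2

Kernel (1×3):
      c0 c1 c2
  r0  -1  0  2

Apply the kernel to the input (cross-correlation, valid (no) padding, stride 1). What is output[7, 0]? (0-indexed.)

-7

The receptive field on the input at this output position is [5 -2 -1]. Elementwise product with the kernel and sum: 5·-1 + -1·2.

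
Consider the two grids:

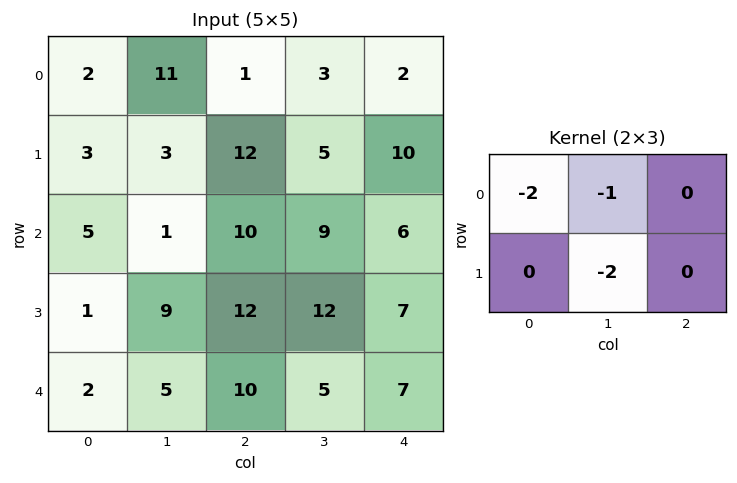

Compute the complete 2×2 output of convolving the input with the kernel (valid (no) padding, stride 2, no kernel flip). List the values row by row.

-21 -15
-29 -53

Output[0,0]: The receptive field on the input at this output position is [2 11 1 / 3 3 12]. Elementwise product with the kernel and sum: 2·-2 + 11·-1 + 3·-2.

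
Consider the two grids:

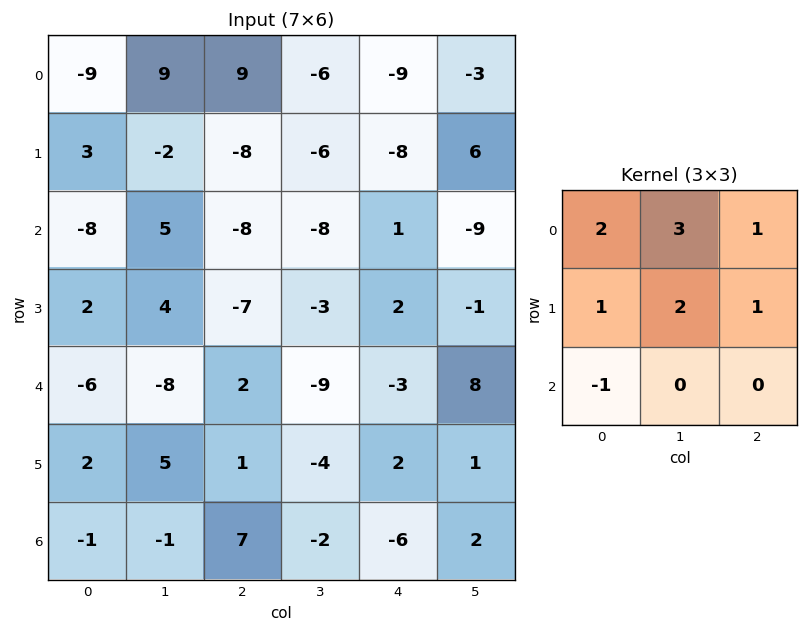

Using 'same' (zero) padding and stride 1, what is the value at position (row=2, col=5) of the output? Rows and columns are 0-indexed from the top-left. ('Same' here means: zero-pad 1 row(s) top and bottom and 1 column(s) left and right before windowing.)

The receptive field on the zero-padded input at this output position is [-8 6 0 / 1 -9 0 / 2 -1 0]. Elementwise product with the kernel and sum: -8·2 + 6·3 + 0·1 + 1·1 + -9·2 + 0·1 + 2·-1.

-17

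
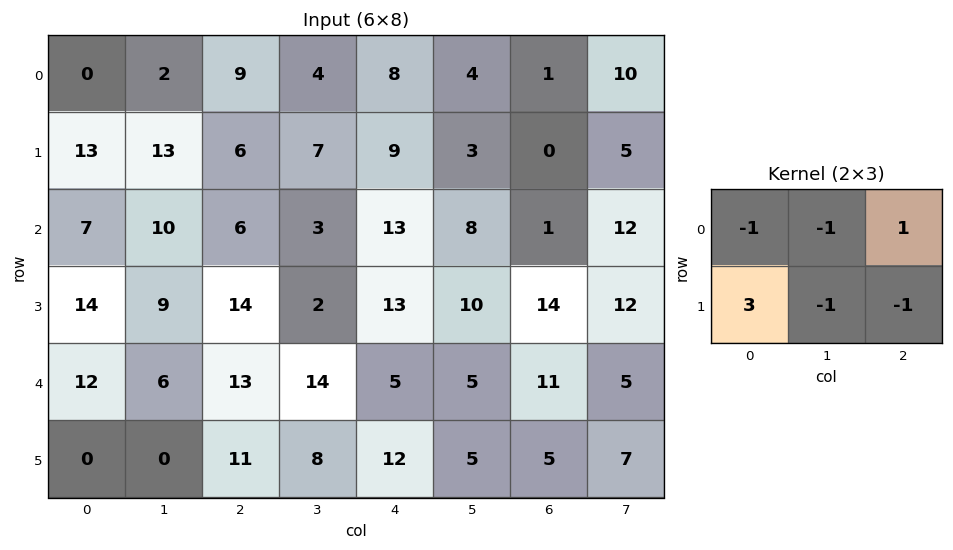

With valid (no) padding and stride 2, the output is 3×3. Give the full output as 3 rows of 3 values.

Output[0,0]: The receptive field on the input at this output position is [0 2 9 / 13 13 6]. Elementwise product with the kernel and sum: 0·-1 + 2·-1 + 9·1 + 13·3 + 13·-1 + 6·-1.
Output[0,1]: The receptive field on the input at this output position is [9 4 8 / 6 7 9]. Elementwise product with the kernel and sum: 9·-1 + 4·-1 + 8·1 + 6·3 + 7·-1 + 9·-1.

27 -3 13
8 31 -5
-16 -9 27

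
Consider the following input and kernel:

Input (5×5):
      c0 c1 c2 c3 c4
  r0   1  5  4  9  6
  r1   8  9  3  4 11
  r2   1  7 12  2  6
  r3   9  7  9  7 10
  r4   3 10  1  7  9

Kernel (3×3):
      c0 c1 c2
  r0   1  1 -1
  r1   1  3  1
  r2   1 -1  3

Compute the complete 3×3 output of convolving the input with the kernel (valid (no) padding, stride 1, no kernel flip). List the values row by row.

Output[0,0]: The receptive field on the input at this output position is [1 5 4 / 8 9 3 / 1 7 12]. Elementwise product with the kernel and sum: 1·1 + 5·1 + 4·-1 + 8·1 + 9·3 + 3·1 + 1·1 + 7·-1 + 12·3.

70 23 61
77 72 52
31 88 69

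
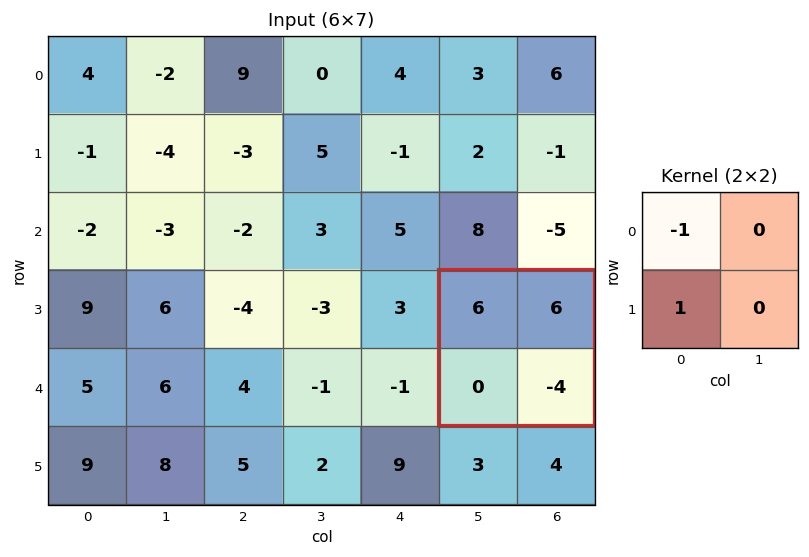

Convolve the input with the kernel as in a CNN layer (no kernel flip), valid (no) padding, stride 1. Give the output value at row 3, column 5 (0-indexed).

-6

The receptive field on the input at this output position is [6 6 / 0 -4]. Elementwise product with the kernel and sum: 6·-1 + 0·1.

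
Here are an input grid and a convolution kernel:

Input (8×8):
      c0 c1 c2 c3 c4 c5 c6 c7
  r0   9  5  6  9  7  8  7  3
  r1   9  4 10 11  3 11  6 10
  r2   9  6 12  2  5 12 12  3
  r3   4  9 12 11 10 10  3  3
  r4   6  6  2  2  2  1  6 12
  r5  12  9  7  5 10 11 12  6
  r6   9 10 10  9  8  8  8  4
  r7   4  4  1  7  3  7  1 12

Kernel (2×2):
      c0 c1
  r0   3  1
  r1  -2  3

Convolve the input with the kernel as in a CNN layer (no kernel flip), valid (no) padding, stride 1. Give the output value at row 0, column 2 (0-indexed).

The receptive field on the input at this output position is [6 9 / 10 11]. Elementwise product with the kernel and sum: 6·3 + 9·1 + 10·-2 + 11·3.

40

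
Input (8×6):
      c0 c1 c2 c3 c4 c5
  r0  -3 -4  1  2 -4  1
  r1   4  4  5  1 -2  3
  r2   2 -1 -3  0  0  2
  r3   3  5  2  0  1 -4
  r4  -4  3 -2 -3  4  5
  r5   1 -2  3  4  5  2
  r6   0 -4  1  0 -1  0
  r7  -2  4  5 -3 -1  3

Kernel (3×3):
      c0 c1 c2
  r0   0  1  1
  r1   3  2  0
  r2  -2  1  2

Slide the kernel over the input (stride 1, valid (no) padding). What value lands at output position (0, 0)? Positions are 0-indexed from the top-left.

The receptive field on the input at this output position is [-3 -4 1 / 4 4 5 / 2 -1 -3]. Elementwise product with the kernel and sum: -4·1 + 1·1 + 4·3 + 4·2 + 2·-2 + -1·1 + -3·2.

6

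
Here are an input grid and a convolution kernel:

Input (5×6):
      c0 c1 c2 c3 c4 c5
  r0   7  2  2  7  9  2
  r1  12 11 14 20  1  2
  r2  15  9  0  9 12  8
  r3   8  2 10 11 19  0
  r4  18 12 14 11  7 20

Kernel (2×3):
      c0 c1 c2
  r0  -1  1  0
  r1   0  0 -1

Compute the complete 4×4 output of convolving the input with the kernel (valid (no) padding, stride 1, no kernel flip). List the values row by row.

-19 -20 4 0
-1 -6 -6 -27
-16 -20 -10 3
-20 -3 -6 -12

Output[0,0]: The receptive field on the input at this output position is [7 2 2 / 12 11 14]. Elementwise product with the kernel and sum: 7·-1 + 2·1 + 14·-1.
Output[0,1]: The receptive field on the input at this output position is [2 2 7 / 11 14 20]. Elementwise product with the kernel and sum: 2·-1 + 2·1 + 20·-1.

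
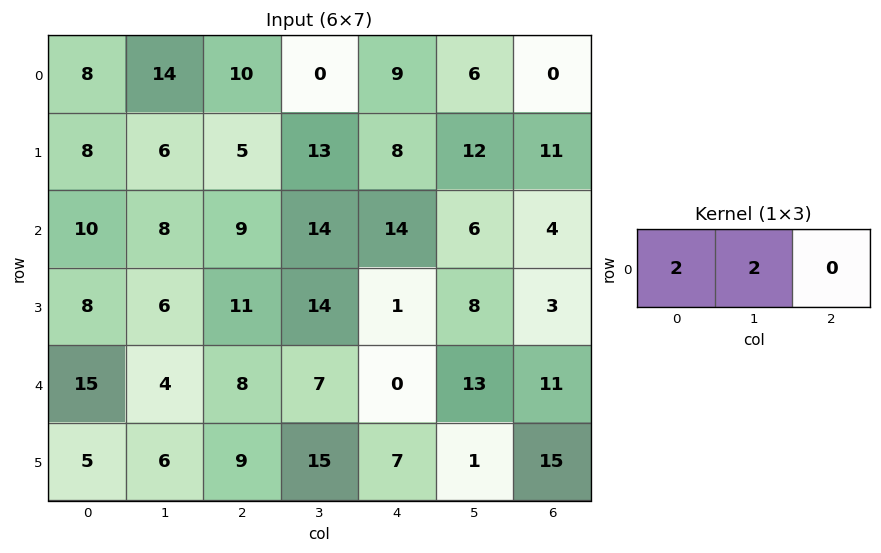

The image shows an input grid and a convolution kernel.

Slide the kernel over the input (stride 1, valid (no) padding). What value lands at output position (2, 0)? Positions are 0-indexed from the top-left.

The receptive field on the input at this output position is [10 8 9]. Elementwise product with the kernel and sum: 10·2 + 8·2.

36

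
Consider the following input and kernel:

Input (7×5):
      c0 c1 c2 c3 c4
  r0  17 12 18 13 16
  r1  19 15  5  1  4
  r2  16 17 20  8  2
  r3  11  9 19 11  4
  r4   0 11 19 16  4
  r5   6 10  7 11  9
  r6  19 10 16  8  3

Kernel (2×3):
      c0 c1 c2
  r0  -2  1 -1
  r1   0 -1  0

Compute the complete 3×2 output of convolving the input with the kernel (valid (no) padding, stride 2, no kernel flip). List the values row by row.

Output[0,0]: The receptive field on the input at this output position is [17 12 18 / 19 15 5]. Elementwise product with the kernel and sum: 17·-2 + 12·1 + 18·-1 + 15·-1.
Output[0,1]: The receptive field on the input at this output position is [18 13 16 / 5 1 4]. Elementwise product with the kernel and sum: 18·-2 + 13·1 + 16·-1 + 1·-1.

-55 -40
-44 -45
-18 -37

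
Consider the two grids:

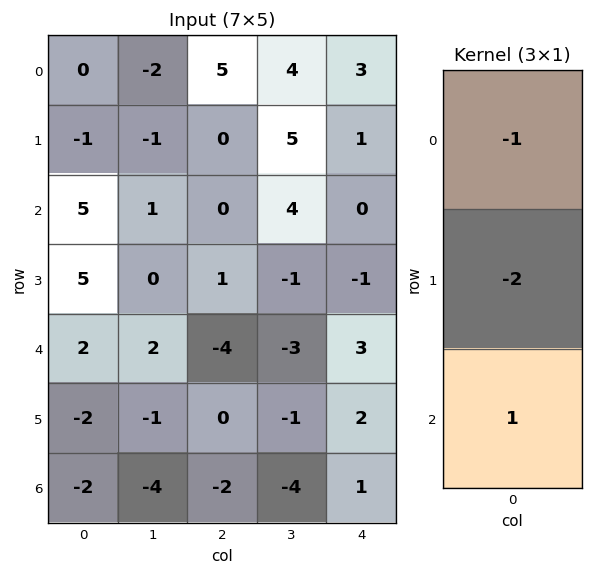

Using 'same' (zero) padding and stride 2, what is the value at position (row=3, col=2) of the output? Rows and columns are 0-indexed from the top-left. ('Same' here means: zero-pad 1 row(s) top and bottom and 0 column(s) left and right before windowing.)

The receptive field on the zero-padded input at this output position is [2 / 1 / 0]. Elementwise product with the kernel and sum: 2·-1 + 1·-2 + 0·1.

-4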